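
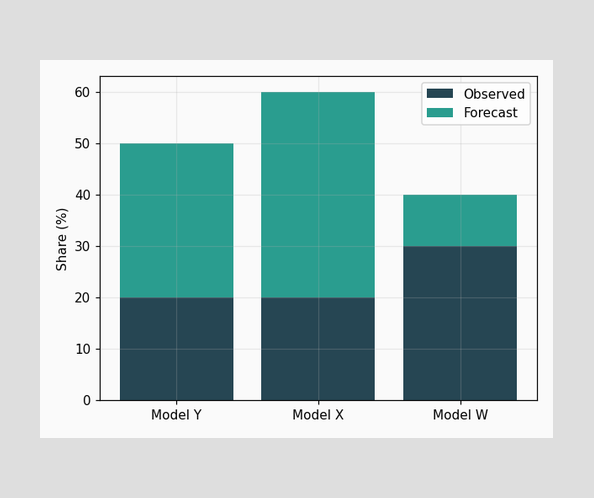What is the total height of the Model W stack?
The Model W stack's top reaches 40% on the y-axis.

40%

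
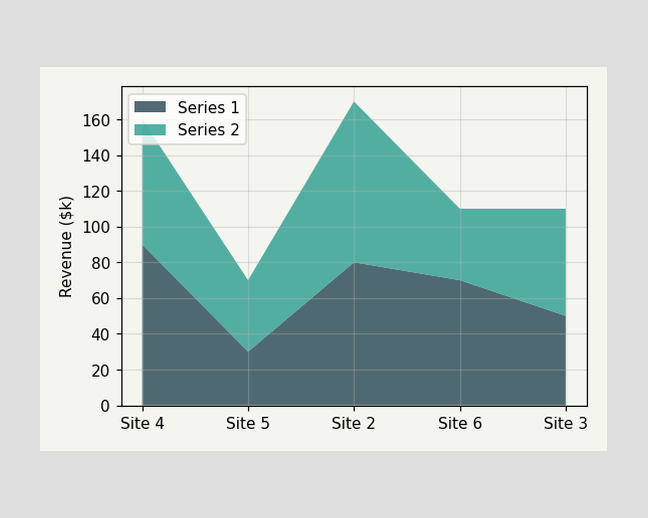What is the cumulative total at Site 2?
The stacked total at Site 2 reaches $170k.

$170k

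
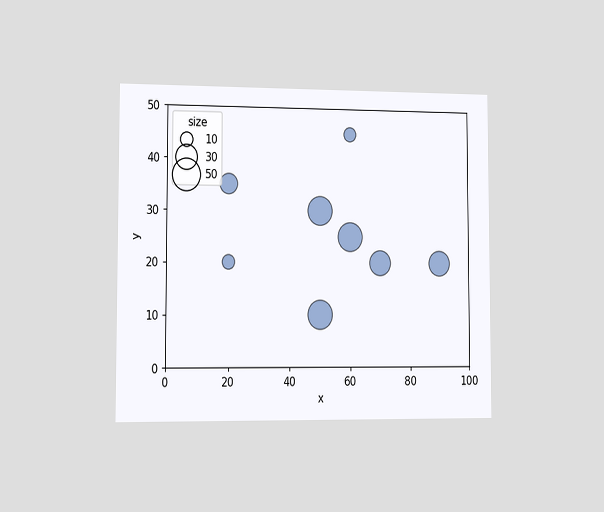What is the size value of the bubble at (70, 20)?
The chart is viewed slightly from the left. Matching the bubble at (70, 20) against the size legend gives 30.

30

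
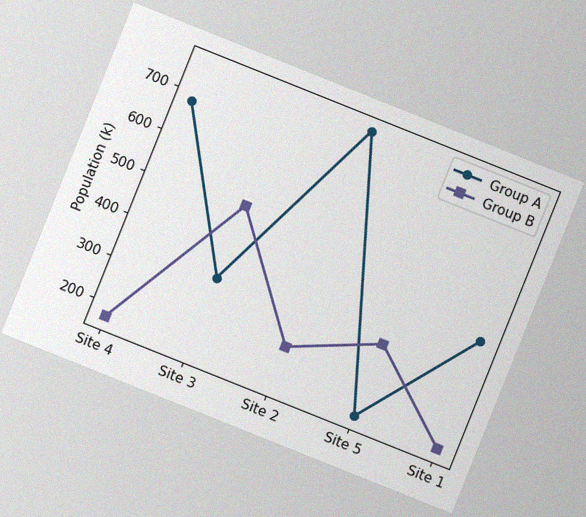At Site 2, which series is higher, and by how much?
Group A, by 510k

The chart is tilted about 22° clockwise, with some photo noise. At Site 2, Group A sits above the other line by 510k.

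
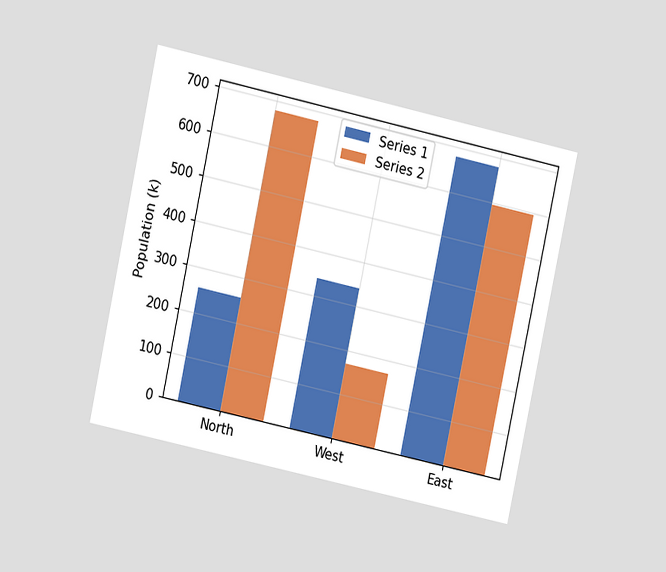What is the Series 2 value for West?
170k

The chart is tilted about 12° clockwise and viewed at a slight angle. The Series 2 bar at West reaches 170k on the y-axis.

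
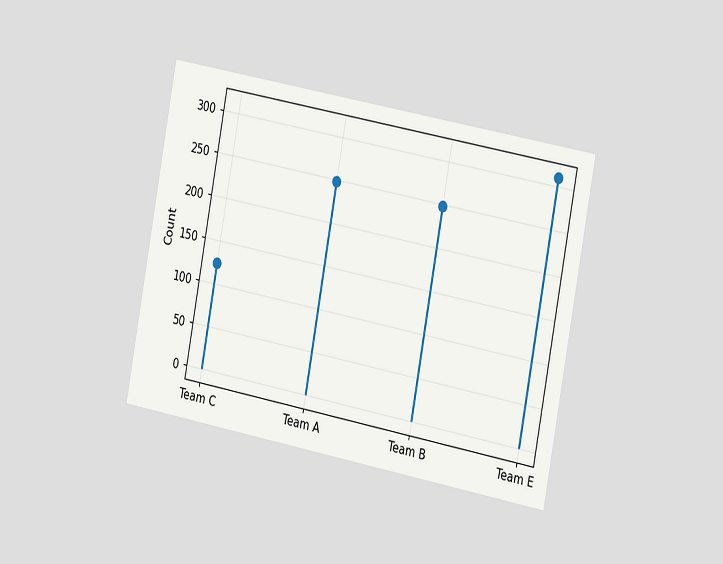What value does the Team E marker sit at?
310

The chart is tilted about 11° clockwise and viewed slightly from the right. The Team E marker sits at 310.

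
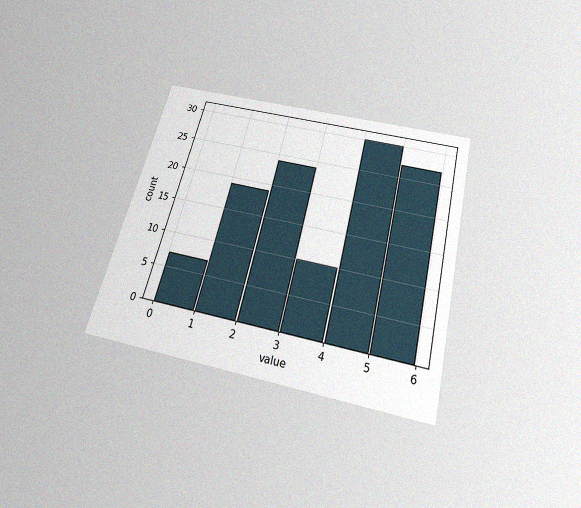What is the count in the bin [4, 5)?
The chart is tilted about 14° clockwise and viewed slightly from below, with some photo noise. The [4, 5) bin has height 30.

30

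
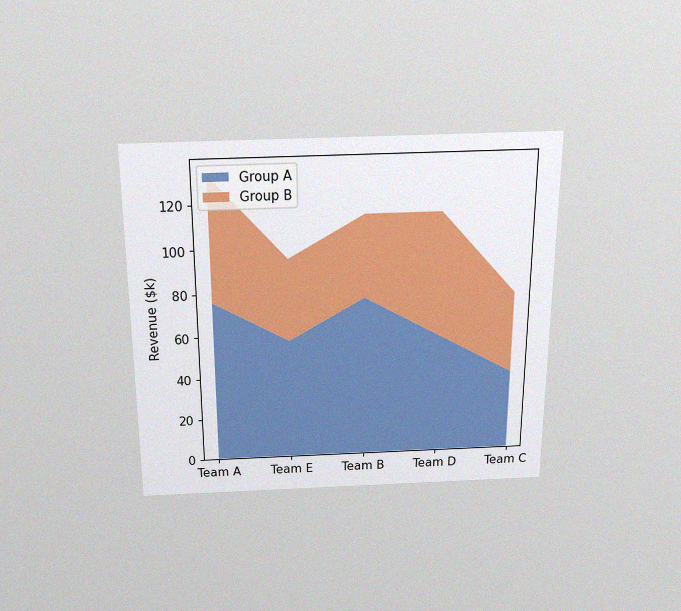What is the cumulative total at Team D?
The chart is viewed slightly from above, with some photo noise. The stacked total at Team D reaches $114k.

$114k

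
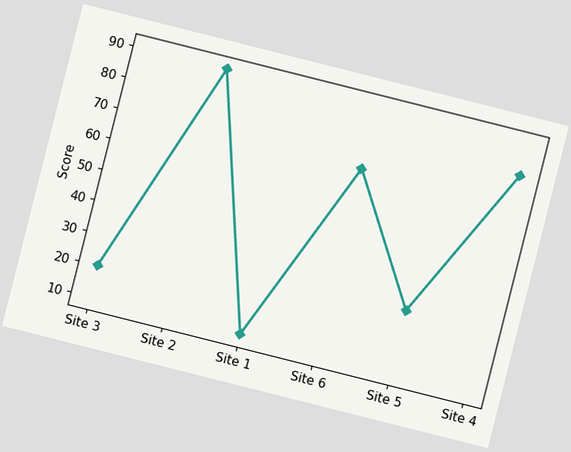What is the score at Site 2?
90

The chart is tilted about 14° clockwise. At Site 2, the line is at 90.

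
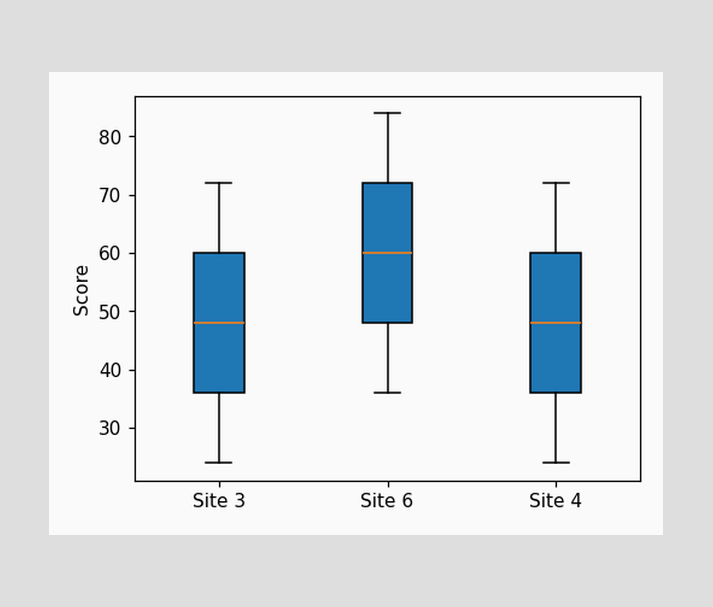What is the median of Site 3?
48

The median line in the Site 3 box sits at 48.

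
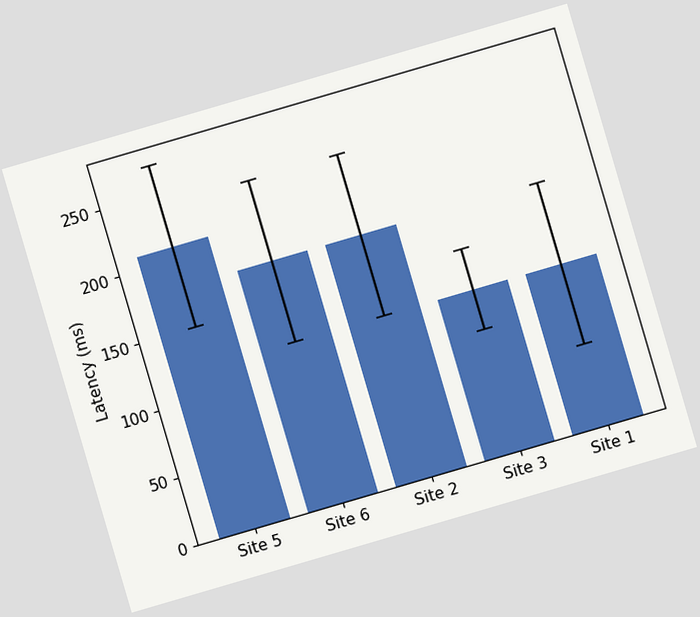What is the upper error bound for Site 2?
240ms

The chart is tilted about 16° counter-clockwise. The Site 2 bar's upper whisker reaches 240ms.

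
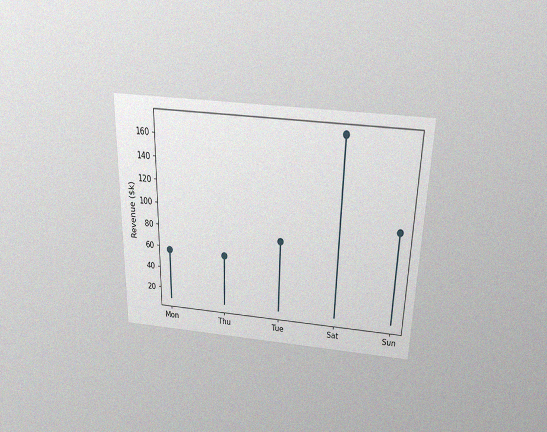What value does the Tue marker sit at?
$76k

The chart is viewed slightly from above, with some photo noise. The Tue marker sits at $76k.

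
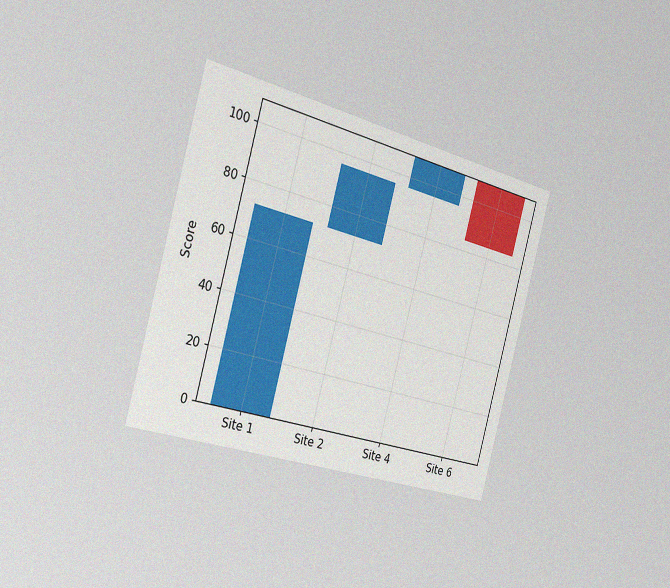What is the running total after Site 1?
The chart is tilted about 15° clockwise and viewed slightly from the left, with some photo noise. After Site 1 the running total reaches 72.

72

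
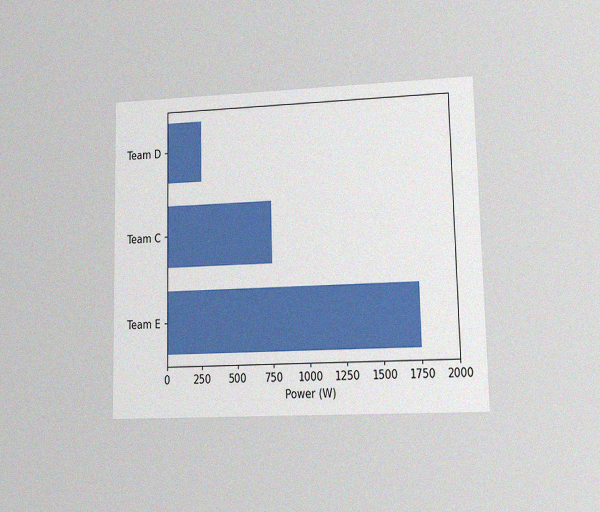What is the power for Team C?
The chart is viewed at a slight angle, with some photo noise. Reading along the chart's x-axis, the Team C bar reaches 750W.

750W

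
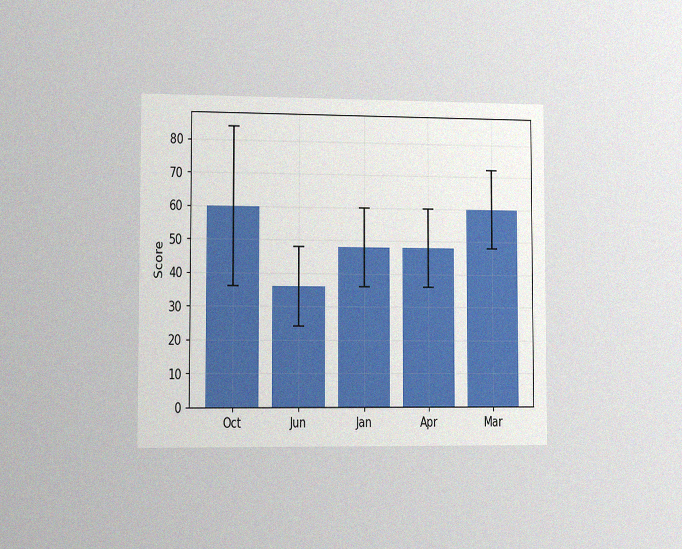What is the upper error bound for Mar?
The chart is viewed slightly from the left, with some photo noise. The Mar bar's upper whisker reaches 72.

72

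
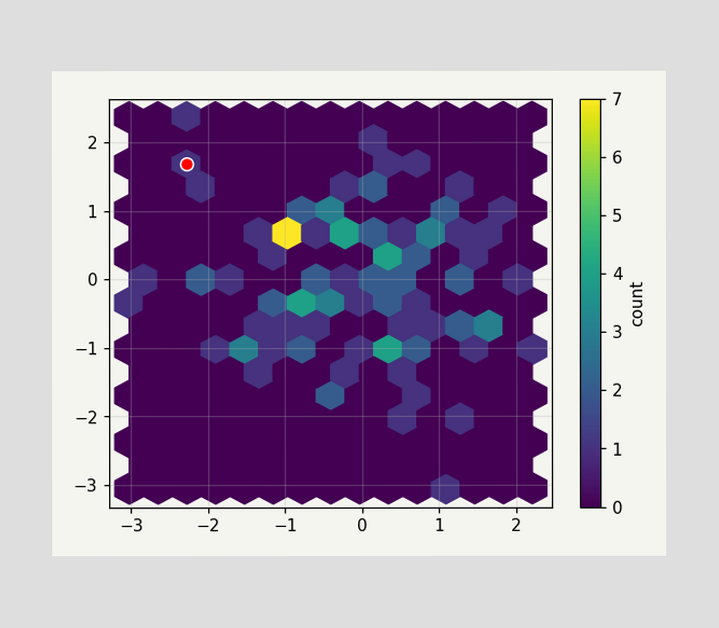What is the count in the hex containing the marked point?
1

The marked hex reads 1 on the colorbar.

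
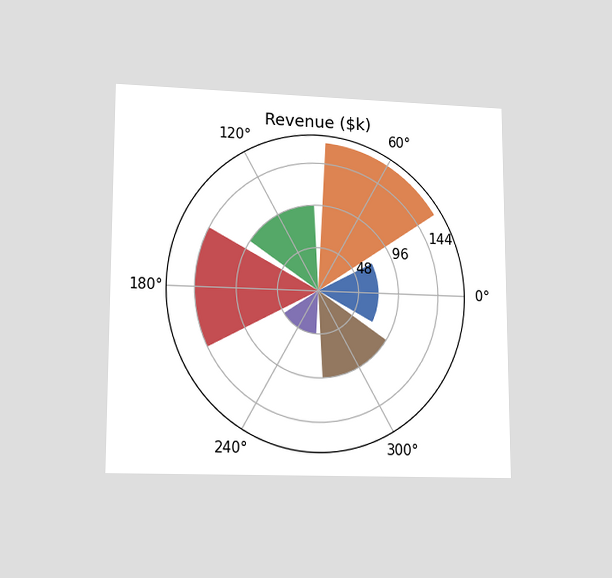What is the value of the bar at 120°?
The chart is viewed at a slight angle. The bar at 120° reaches $96k on the radial axis.

$96k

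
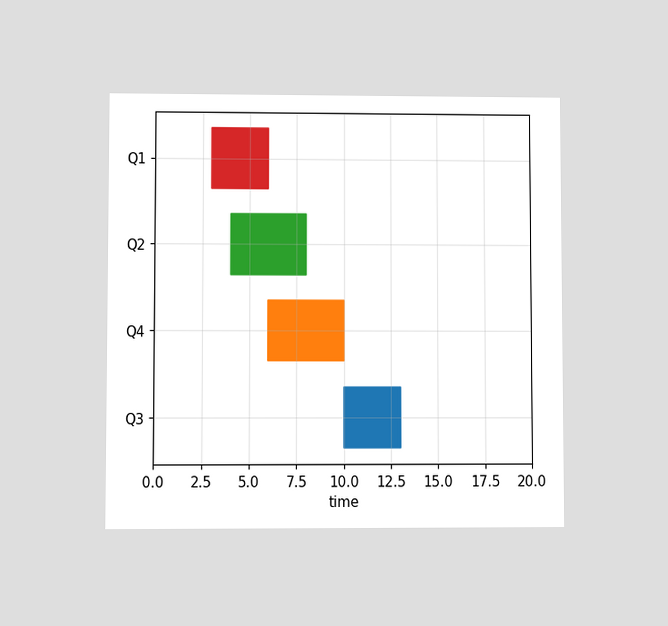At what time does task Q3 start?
10

The chart is viewed at a slight angle. The Q3 bar begins at t=10.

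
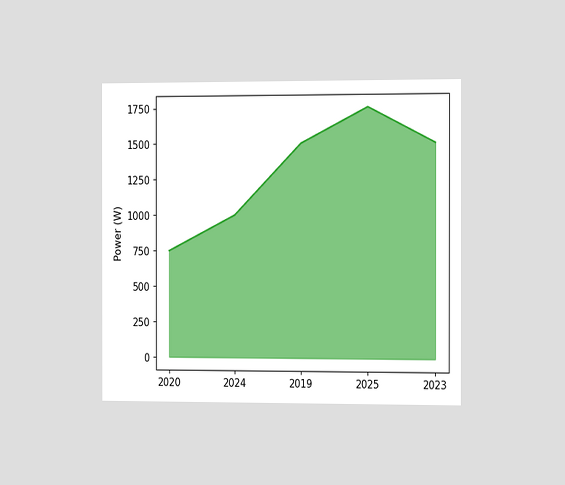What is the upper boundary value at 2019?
1500W

The chart is viewed slightly from the right. At 2019 the upper boundary is at 1500W.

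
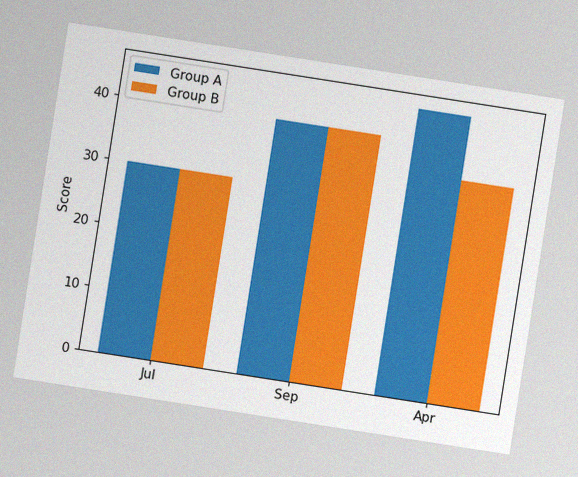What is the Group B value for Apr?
35

The chart is tilted about 9° clockwise, with some photo noise. The Group B bar at Apr reaches 35 on the y-axis.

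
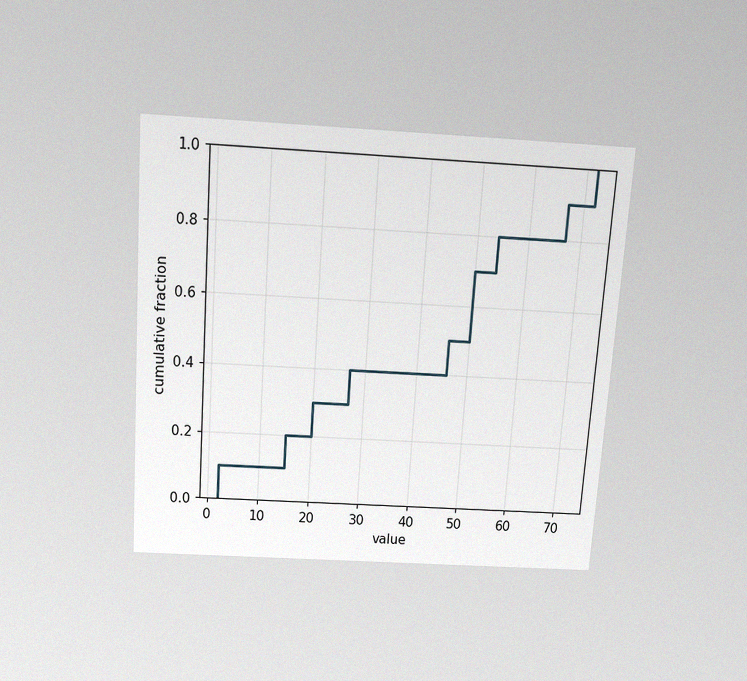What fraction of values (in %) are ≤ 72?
100%

The chart is tilted about 4° clockwise and viewed slightly from above, with some photo noise. At x=72 the ECDF step is at 100%.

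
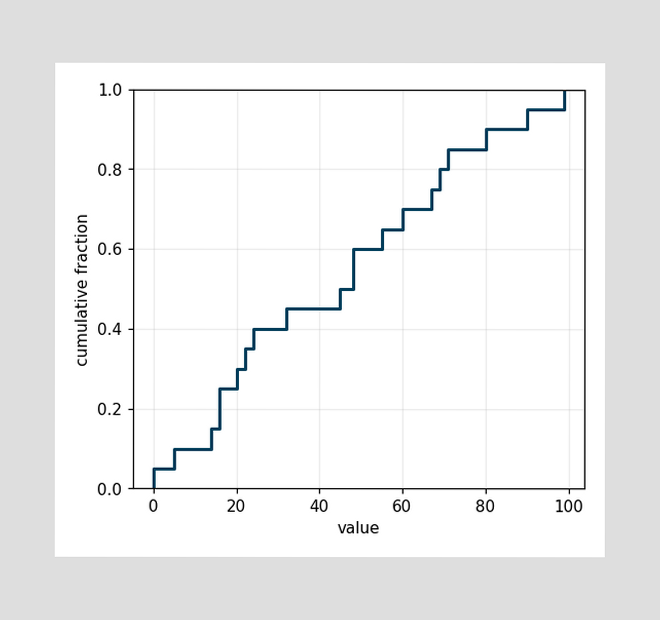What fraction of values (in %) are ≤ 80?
At x=80 the ECDF step is at 90%.

90%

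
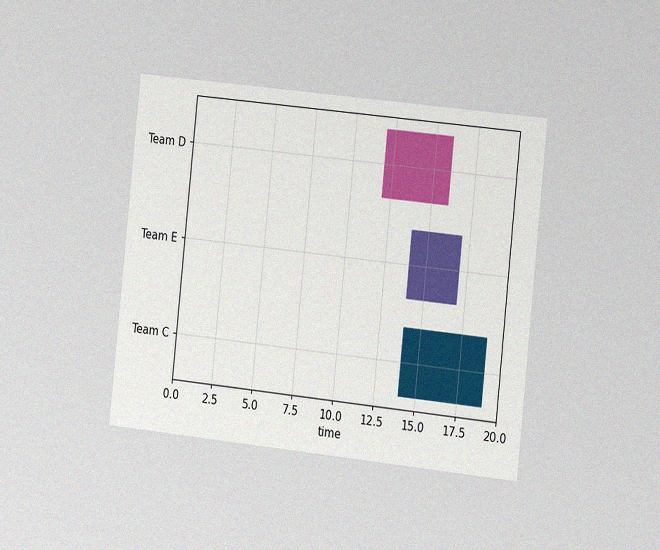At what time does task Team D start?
The chart is tilted about 6° clockwise and viewed slightly from the right, with some photo noise. The Team D bar begins at t=12.

12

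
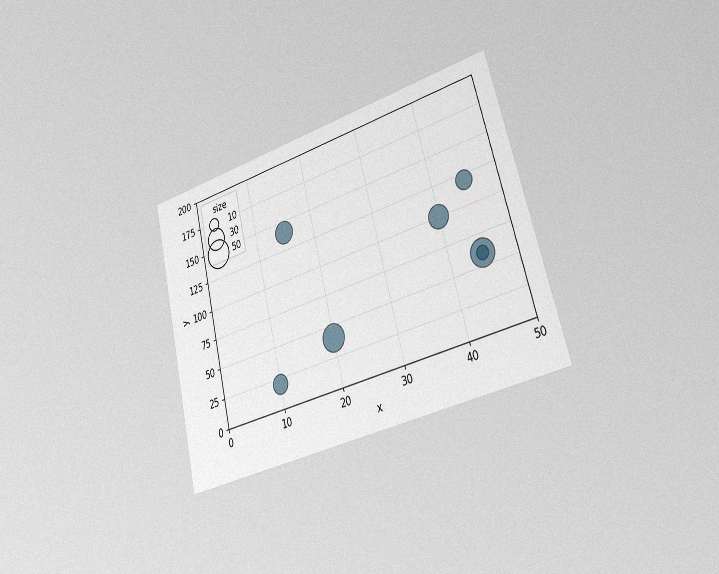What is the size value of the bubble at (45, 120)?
The chart is tilted about 14° counter-clockwise and viewed slightly from the right, with some photo noise. Matching the bubble at (45, 120) against the size legend gives 20.

20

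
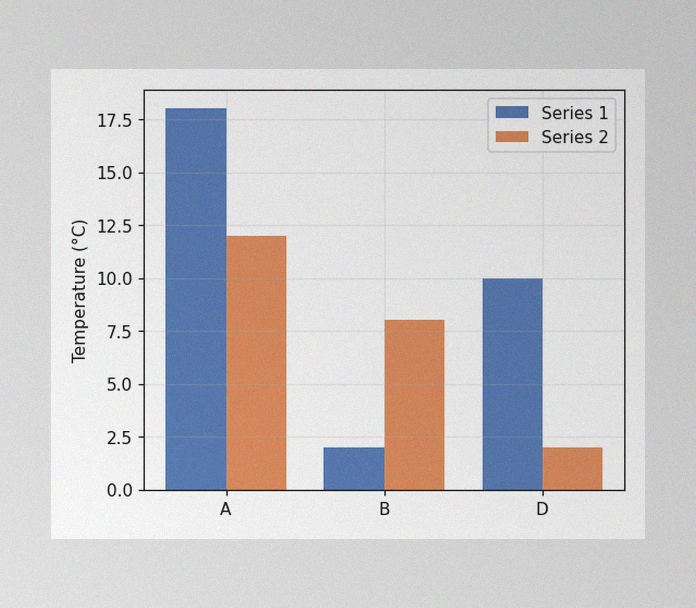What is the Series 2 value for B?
8°C

The image has some photo noise and uneven lighting. The Series 2 bar at B reaches 8°C on the y-axis.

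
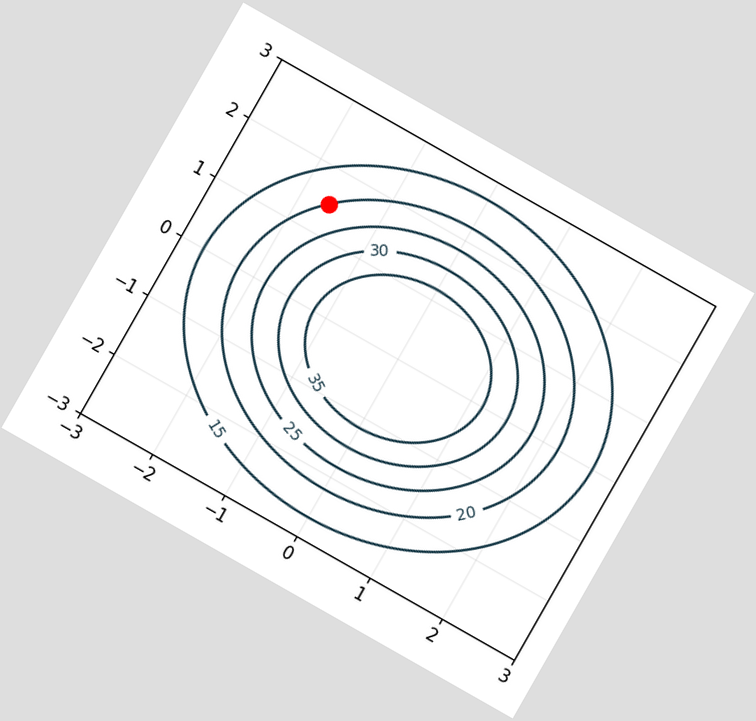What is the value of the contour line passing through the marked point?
20

The chart is tilted about 30° clockwise. The marked point sits on the contour labelled 20.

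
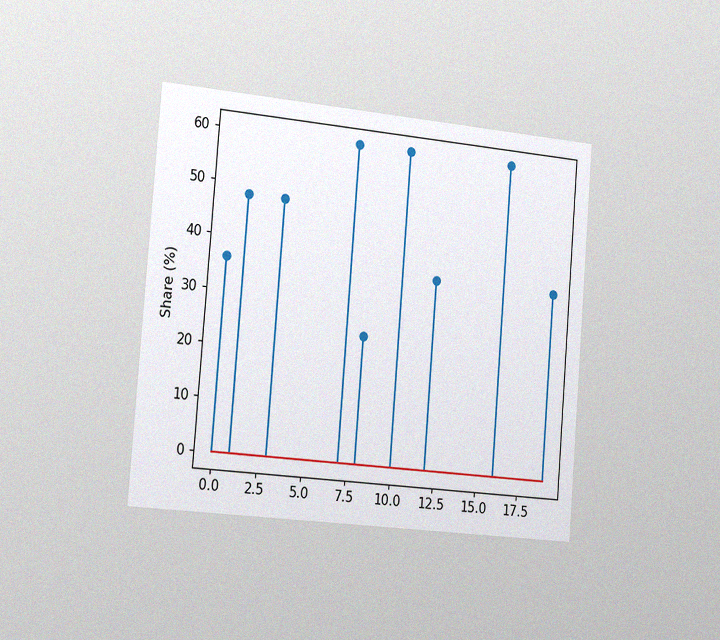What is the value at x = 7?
The chart is tilted about 5° clockwise and viewed slightly from the left, with some photo noise. The stem at x=7 reaches 60%.

60%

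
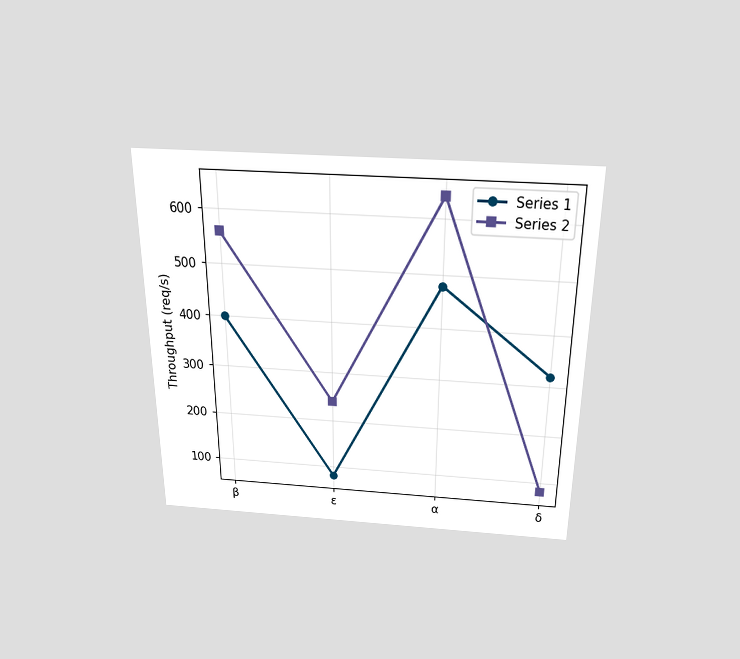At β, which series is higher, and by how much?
The chart is viewed slightly from above. At β, Series 2 sits above the other line by 160req/s.

Series 2, by 160req/s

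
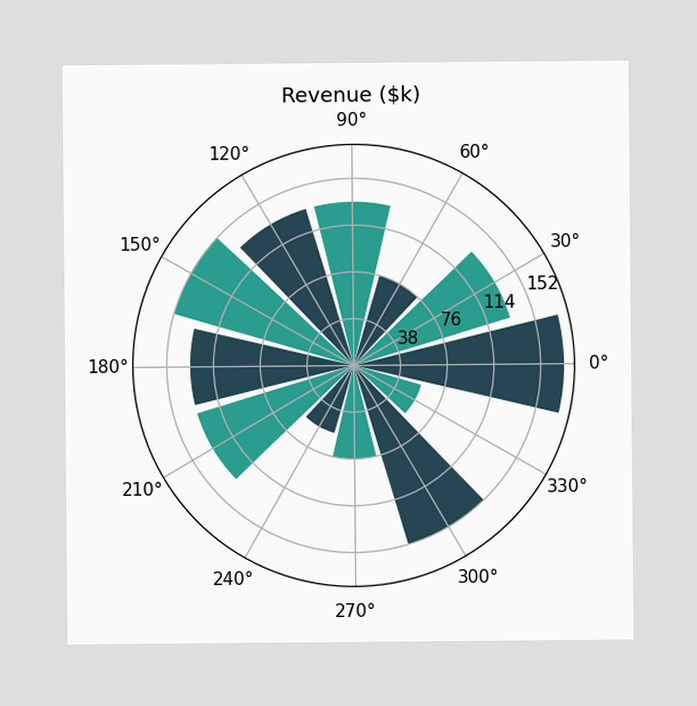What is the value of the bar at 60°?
The bar at 60° reaches $76k on the radial axis.

$76k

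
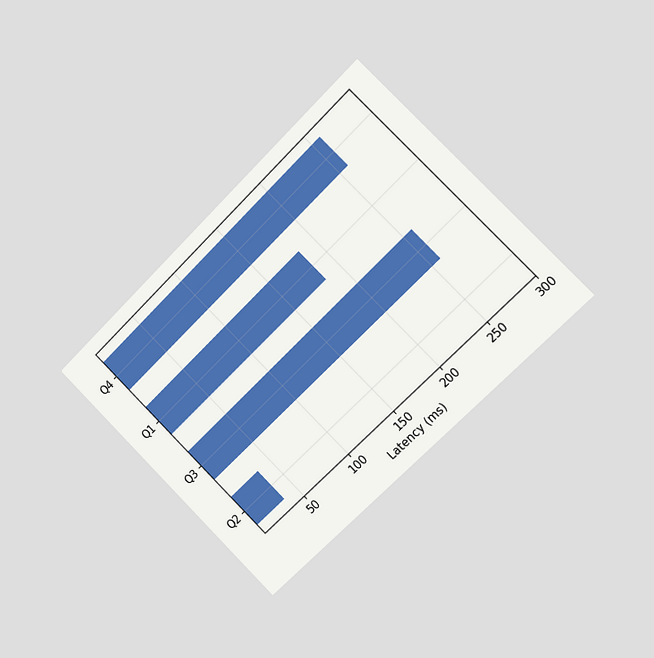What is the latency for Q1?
The chart is tilted about 45° counter-clockwise and viewed slightly from the right. Reading along the chart's x-axis, the Q1 bar reaches 185ms.

185ms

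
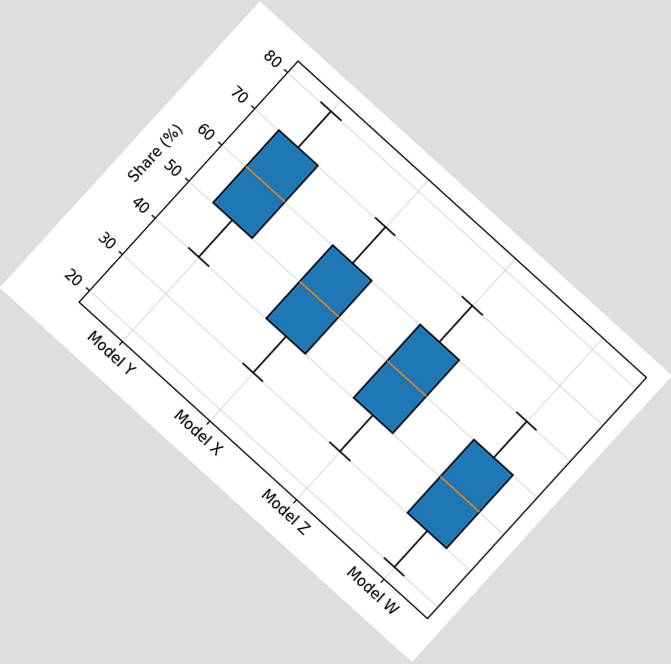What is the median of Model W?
40%

The chart is tilted about 42° clockwise. The median line in the Model W box sits at 40%.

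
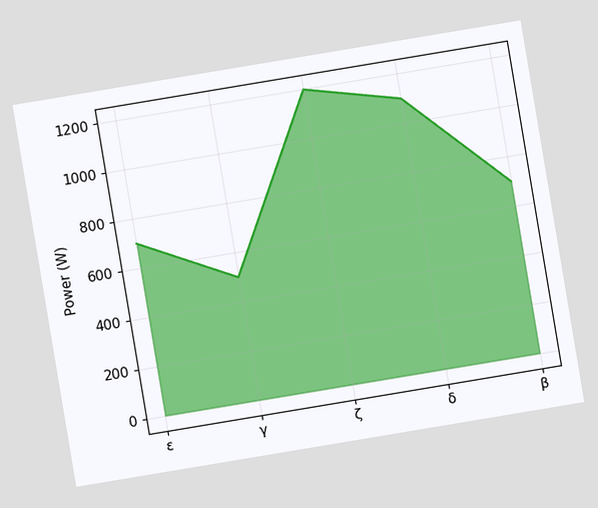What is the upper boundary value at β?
700W

The chart is tilted about 9° counter-clockwise. At β the upper boundary is at 700W.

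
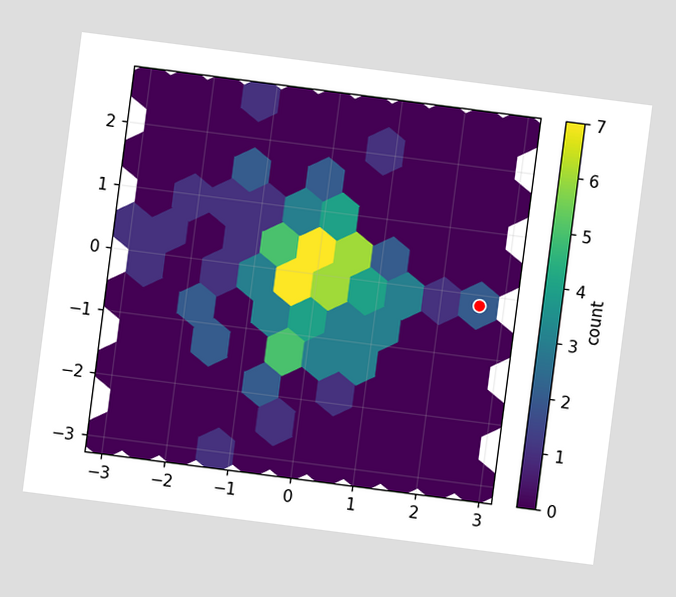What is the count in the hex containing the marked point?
2

The chart is tilted about 7° clockwise. The marked hex reads 2 on the colorbar.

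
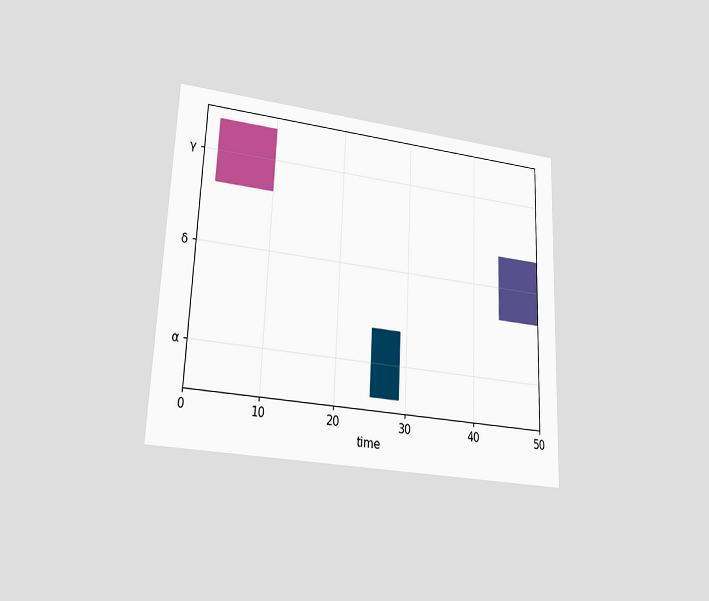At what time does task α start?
The chart is tilted about 2° clockwise and viewed at a slight angle. The α bar begins at t=25.

25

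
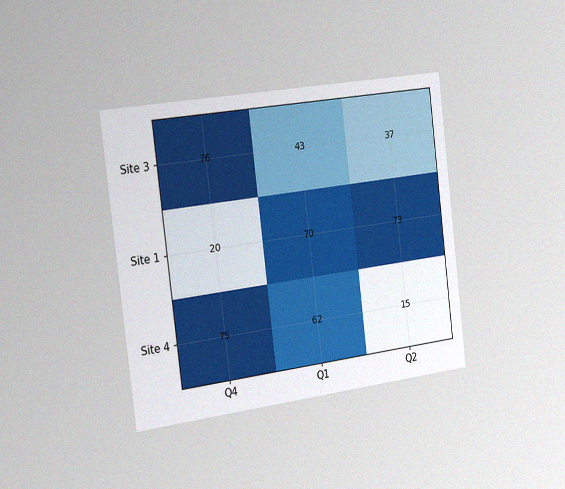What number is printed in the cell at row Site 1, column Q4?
20

The chart is tilted about 7° counter-clockwise and viewed slightly from the left, with some photo noise. The (Site 1, Q4) cell reads 20.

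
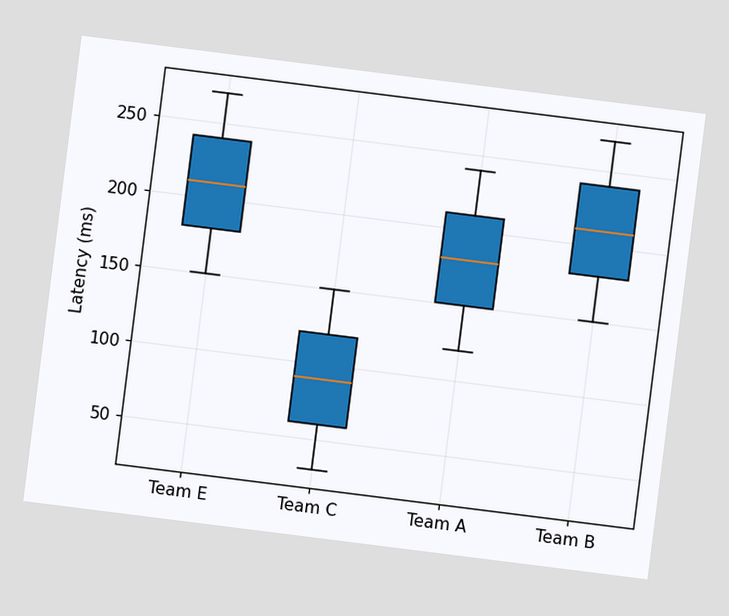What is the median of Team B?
210ms

The chart is tilted about 7° clockwise. The median line in the Team B box sits at 210ms.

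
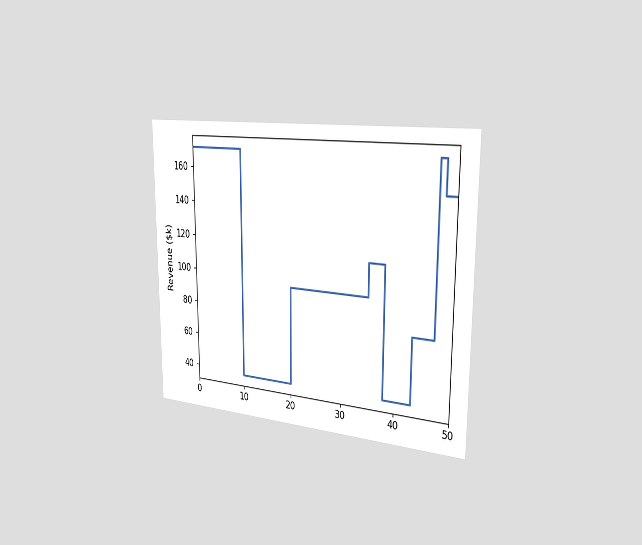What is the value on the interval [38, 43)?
$38k

The chart is viewed slightly from the right. On [38, 43) the step sits at $38k.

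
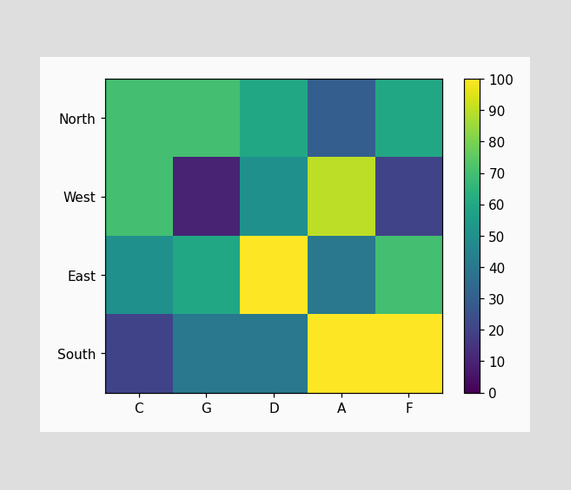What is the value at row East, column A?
Matching cell (East, A) against the colorbar gives 40.

40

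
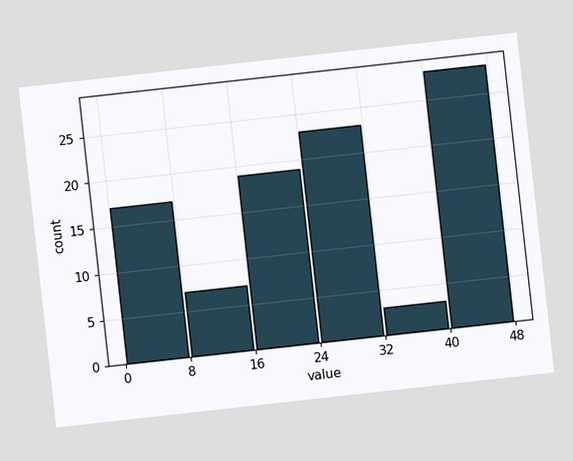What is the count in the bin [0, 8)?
The chart is tilted about 6° counter-clockwise. The [0, 8) bin has height 17.

17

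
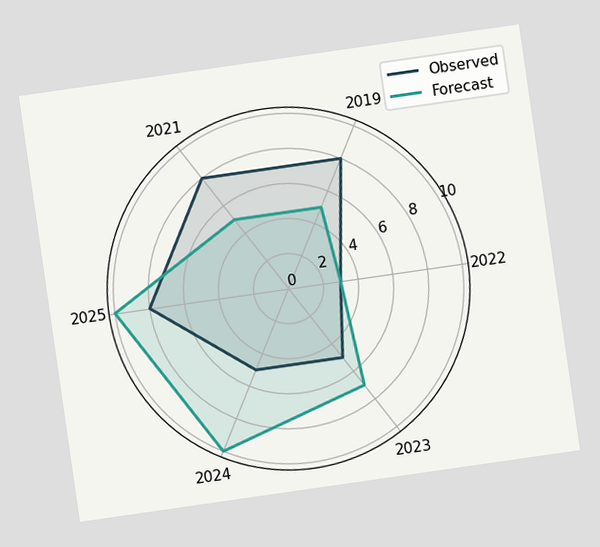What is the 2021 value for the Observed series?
The chart is tilted about 8° counter-clockwise. On the 2021 axis, Observed reaches 8.

8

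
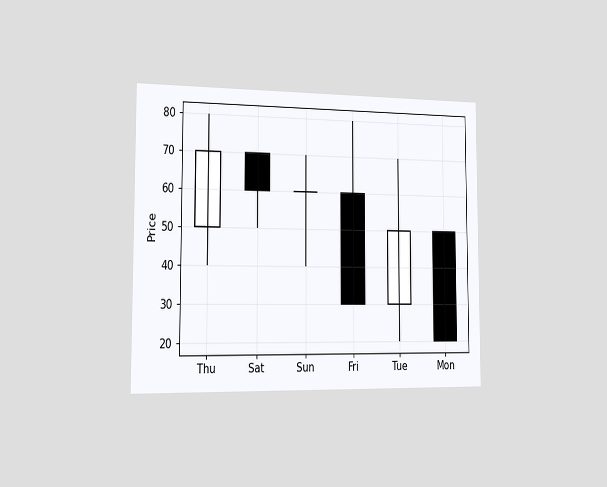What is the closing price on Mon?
The chart is viewed slightly from the left. The Mon candle closes at 20.

20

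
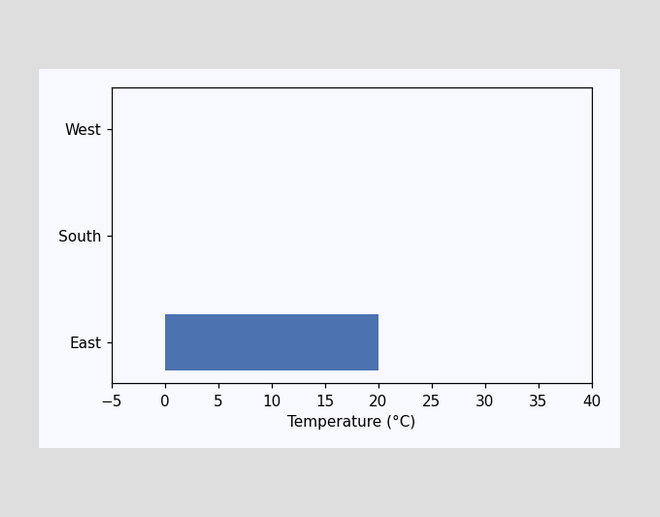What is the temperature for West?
0°C

Reading along the chart's x-axis, the West bar reaches 0°C.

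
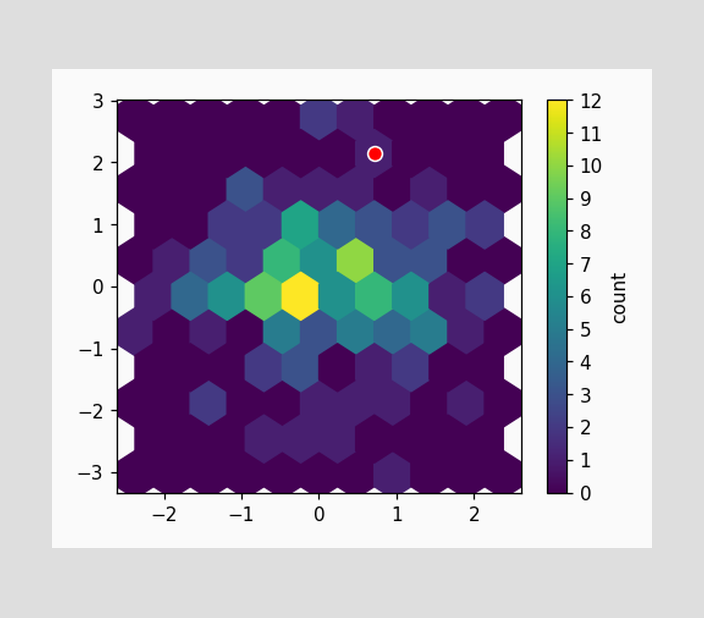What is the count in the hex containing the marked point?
The marked hex reads 1 on the colorbar.

1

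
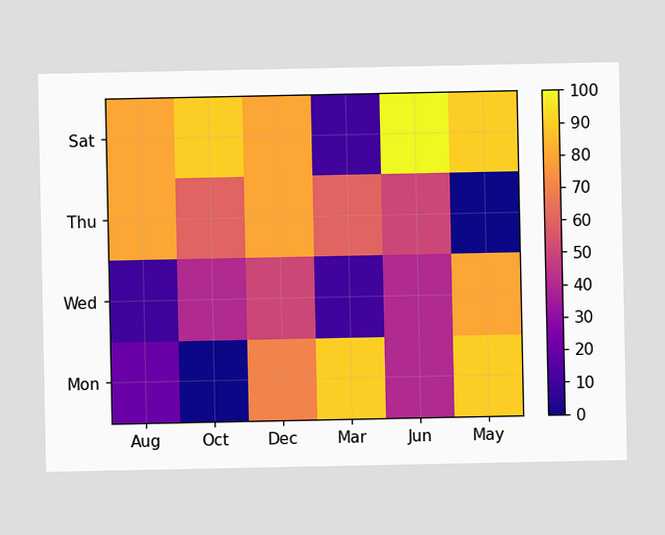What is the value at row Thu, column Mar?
60

Matching cell (Thu, Mar) against the colorbar gives 60.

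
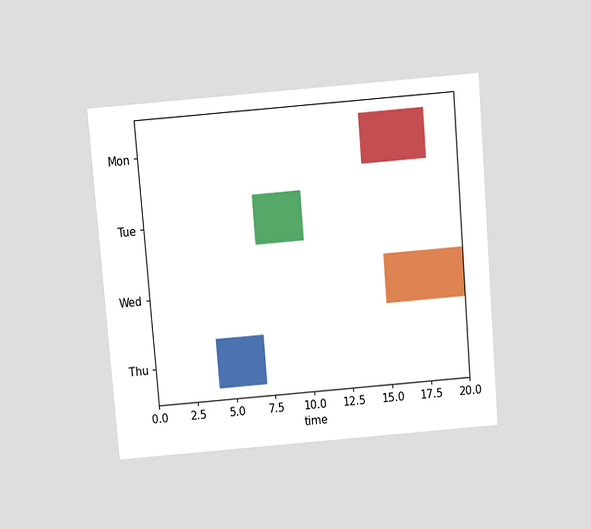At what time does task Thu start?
The chart is tilted about 5° counter-clockwise and viewed slightly from above. The Thu bar begins at t=4.

4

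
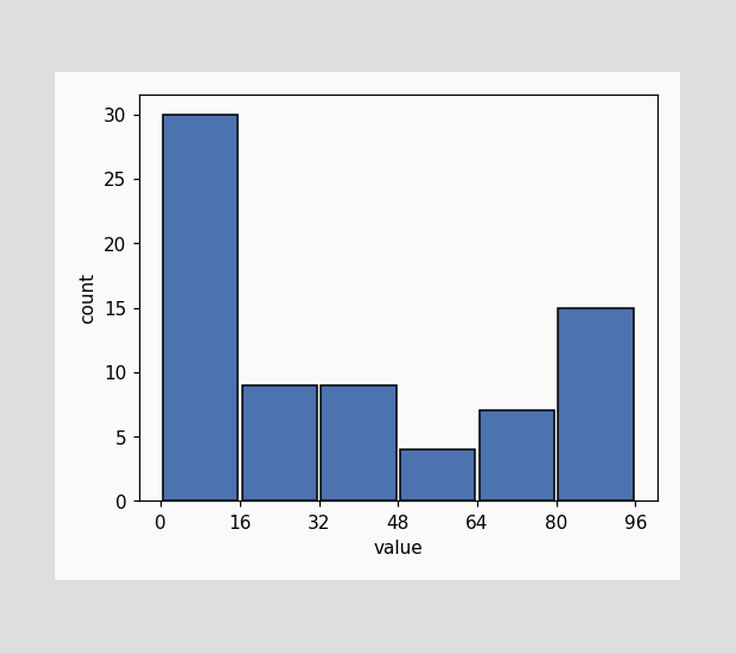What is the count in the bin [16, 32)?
9

The [16, 32) bin has height 9.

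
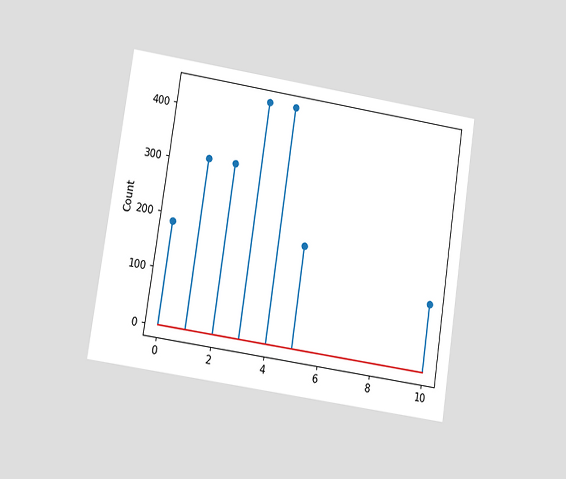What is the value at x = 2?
The chart is tilted about 9° clockwise and viewed at a slight angle. The stem at x=2 reaches 310.

310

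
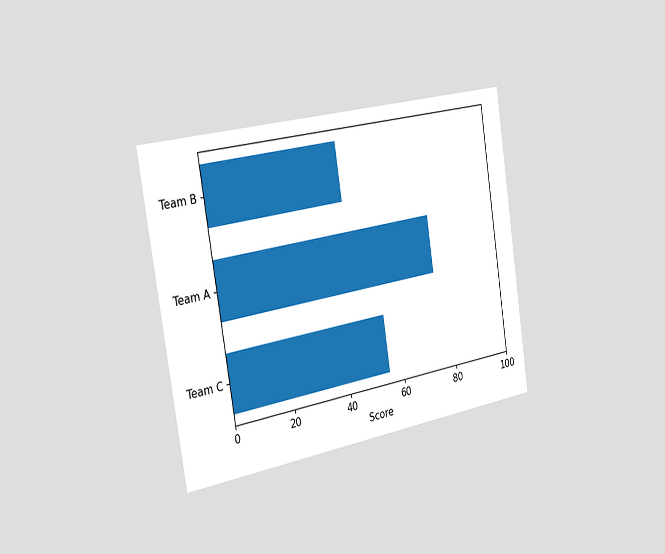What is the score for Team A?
The chart is tilted about 9° counter-clockwise and viewed slightly from the left. Reading along the chart's x-axis, the Team A bar reaches 75.

75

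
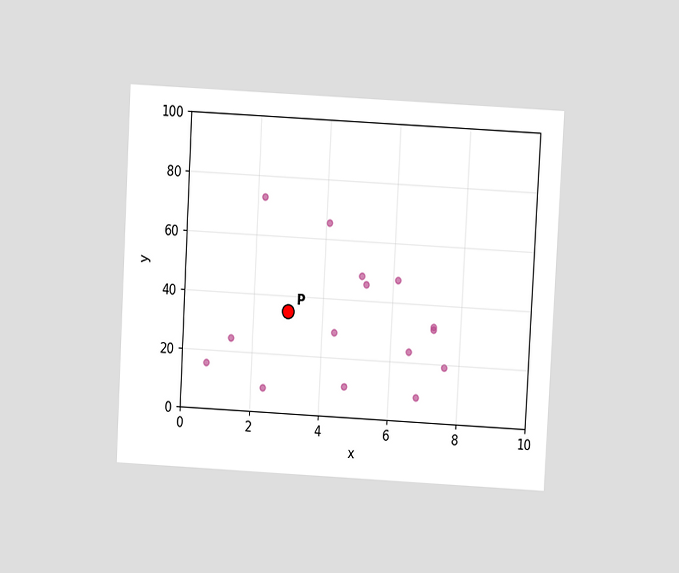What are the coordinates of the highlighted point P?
(3, 35)

The chart is tilted about 3° clockwise and viewed at a slight angle. Following the gridlines from P to each axis, P sits at (3, 35).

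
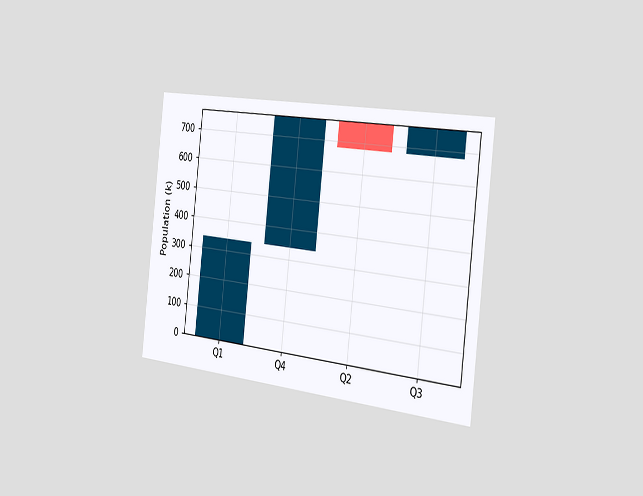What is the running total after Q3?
765k

The chart is tilted about 6° clockwise and viewed slightly from the right. After Q3 the running total reaches 765k.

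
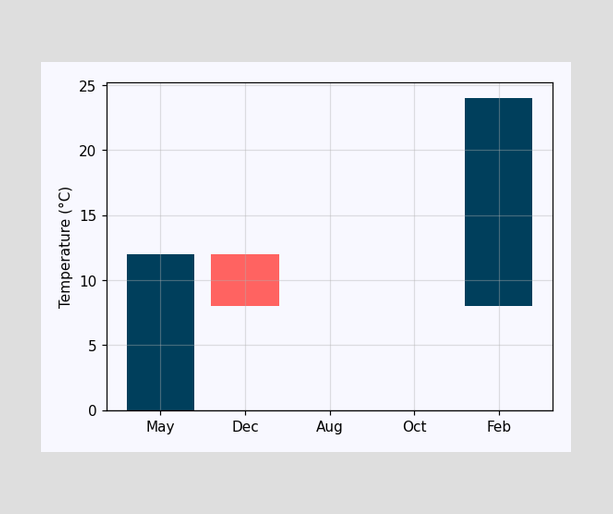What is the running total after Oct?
8°C

After Oct the running total reaches 8°C.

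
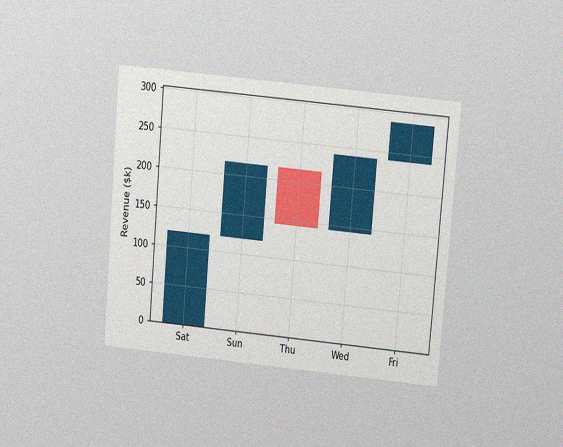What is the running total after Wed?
$240k

The chart is tilted about 5° clockwise and viewed slightly from above, with some photo noise. After Wed the running total reaches $240k.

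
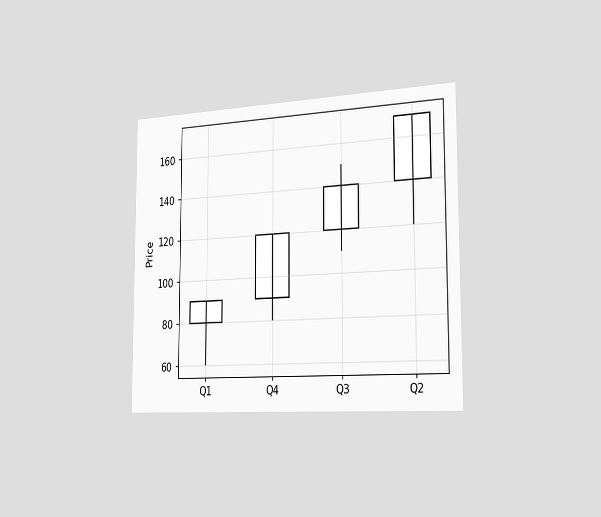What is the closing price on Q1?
The chart is viewed slightly from the right. The Q1 candle closes at 90.

90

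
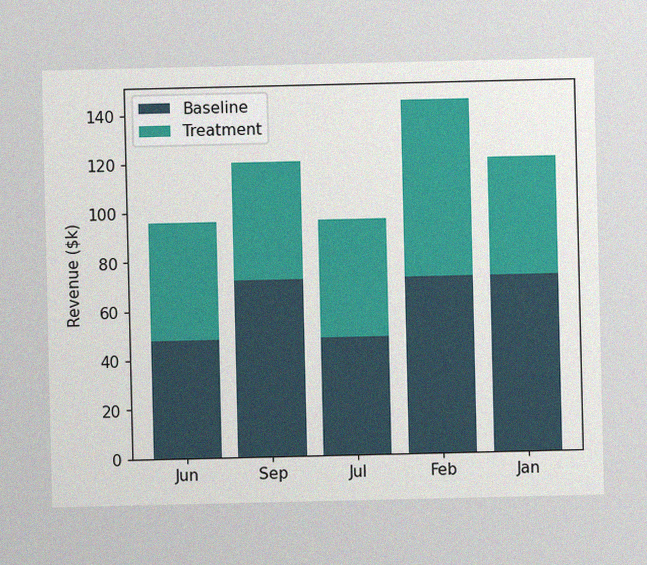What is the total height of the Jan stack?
$120k

The image has some photo noise and uneven lighting. The Jan stack's top reaches $120k on the y-axis.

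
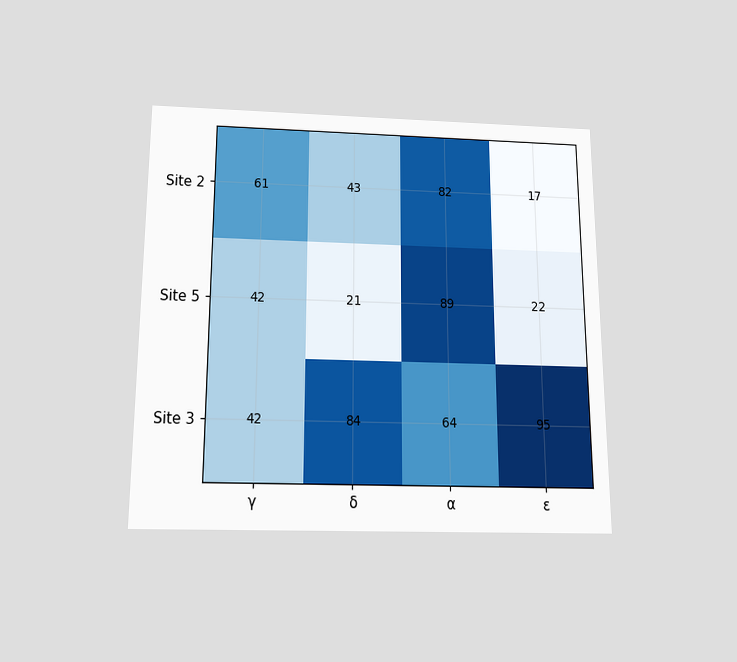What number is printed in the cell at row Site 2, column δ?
43

The chart is viewed slightly from below. The (Site 2, δ) cell reads 43.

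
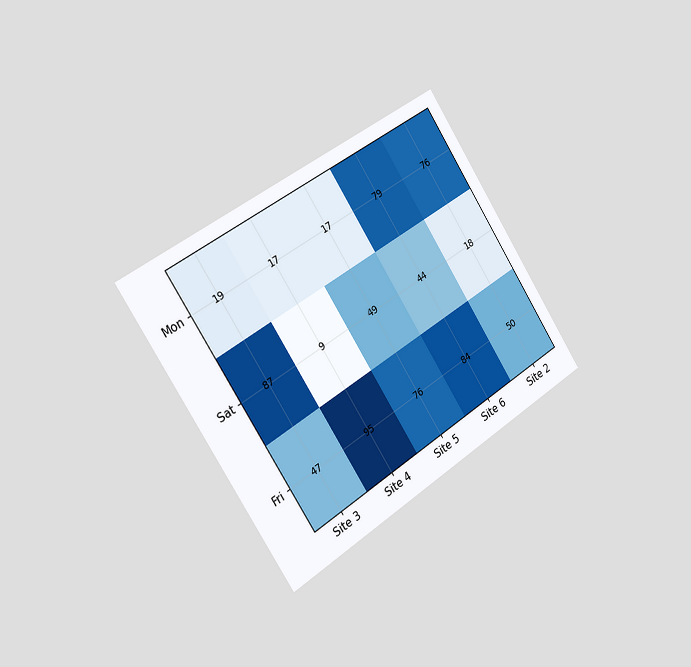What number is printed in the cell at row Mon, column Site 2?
The chart is tilted about 33° counter-clockwise and viewed slightly from the left. The (Mon, Site 2) cell reads 76.

76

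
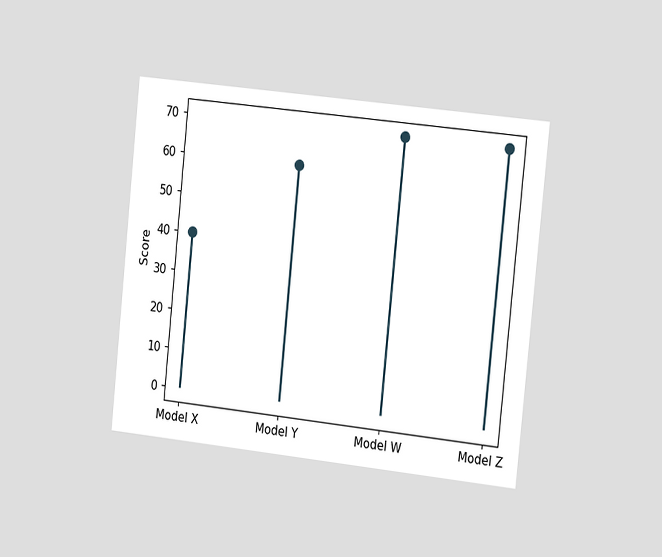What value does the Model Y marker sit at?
60

The chart is tilted about 6° clockwise and viewed slightly from the right. The Model Y marker sits at 60.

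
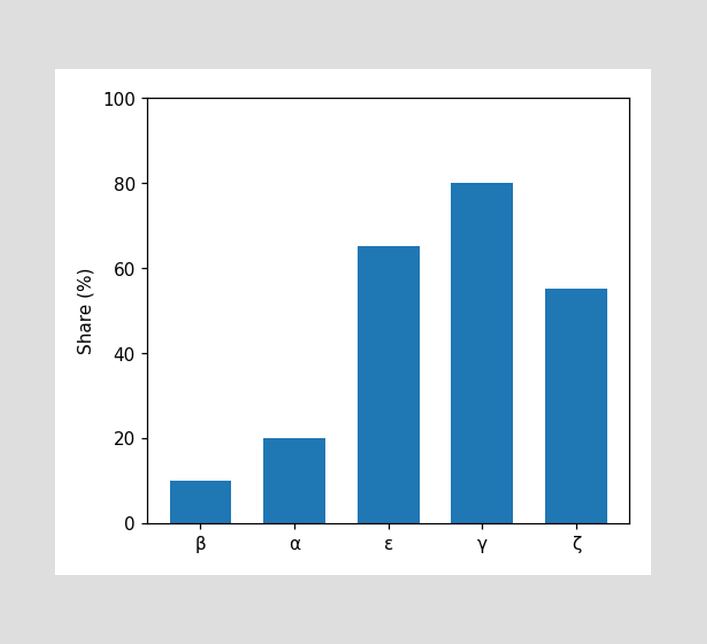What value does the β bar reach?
Reading along the chart's y-axis, the β bar reaches 10%.

10%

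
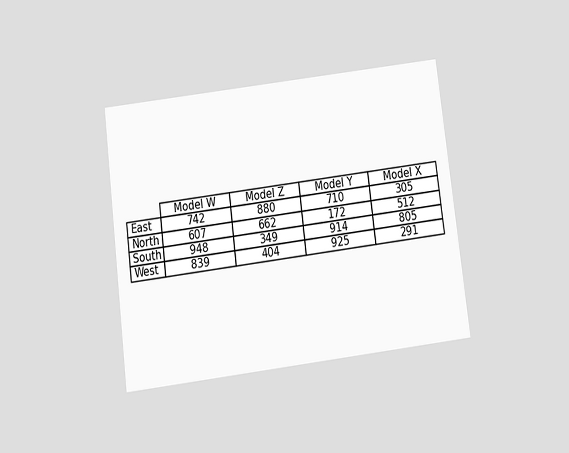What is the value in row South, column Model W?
The chart is tilted about 7° counter-clockwise and viewed slightly from below. The (South, Model W) cell reads 948.

948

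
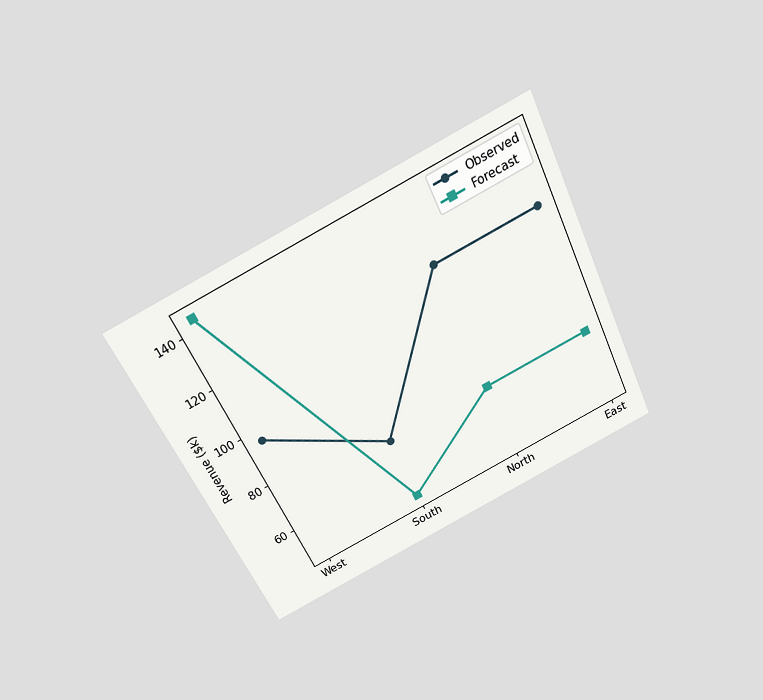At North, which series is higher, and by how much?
The chart is tilted about 26° counter-clockwise and viewed slightly from above. At North, Observed sits above the other line by $48k.

Observed, by $48k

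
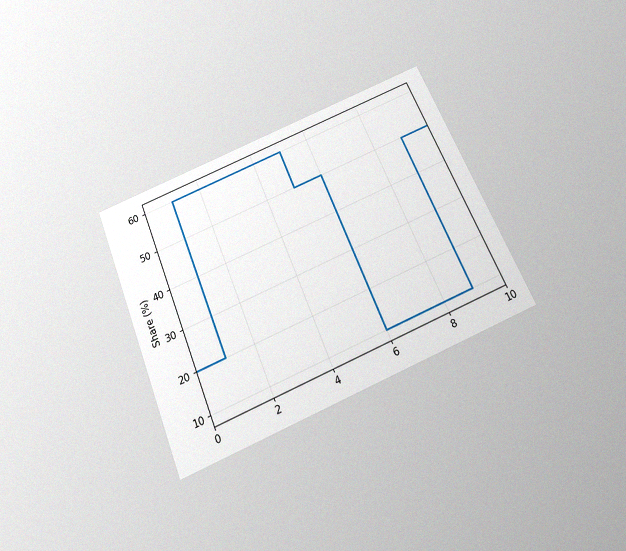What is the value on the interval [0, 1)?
The chart is tilted about 23° counter-clockwise and viewed slightly from below, with some photo noise. On [0, 1) the step sits at 20%.

20%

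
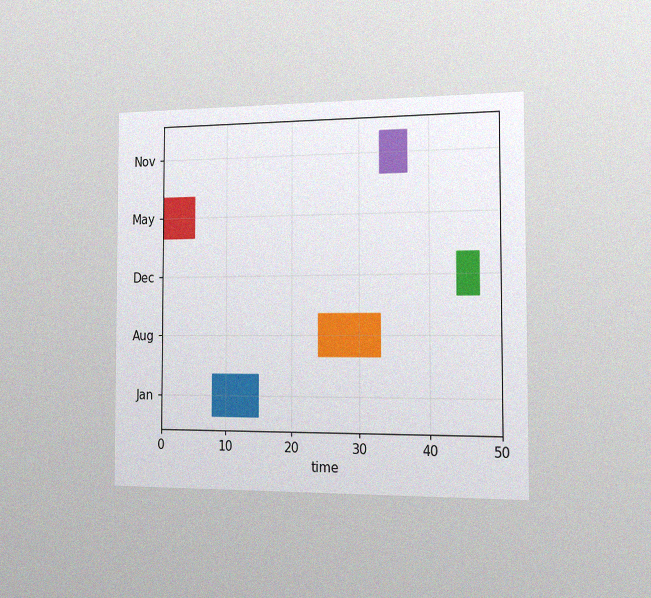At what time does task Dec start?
The chart is viewed slightly from the right, with some photo noise. The Dec bar begins at t=44.

44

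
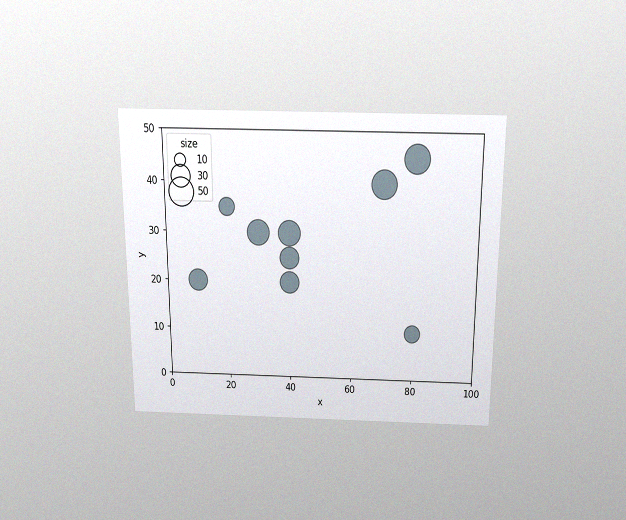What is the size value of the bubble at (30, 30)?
40

The chart is viewed slightly from above, with some photo noise. Matching the bubble at (30, 30) against the size legend gives 40.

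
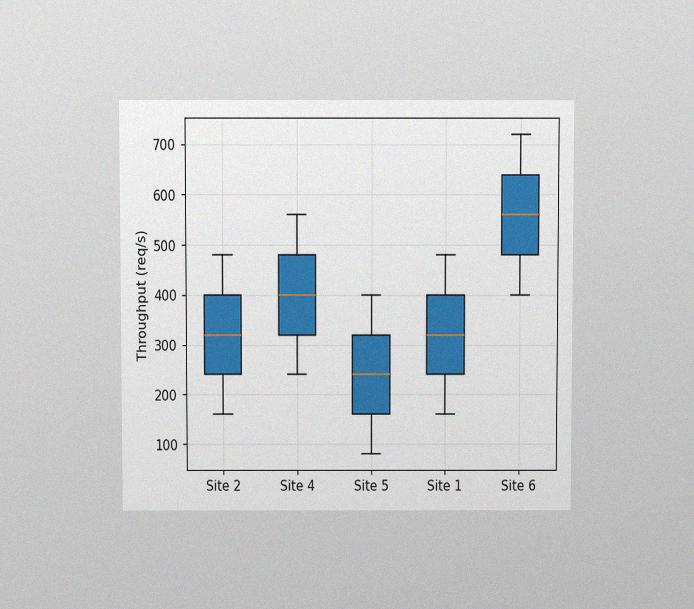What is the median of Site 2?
The chart is viewed slightly from above, with some photo noise. The median line in the Site 2 box sits at 320req/s.

320req/s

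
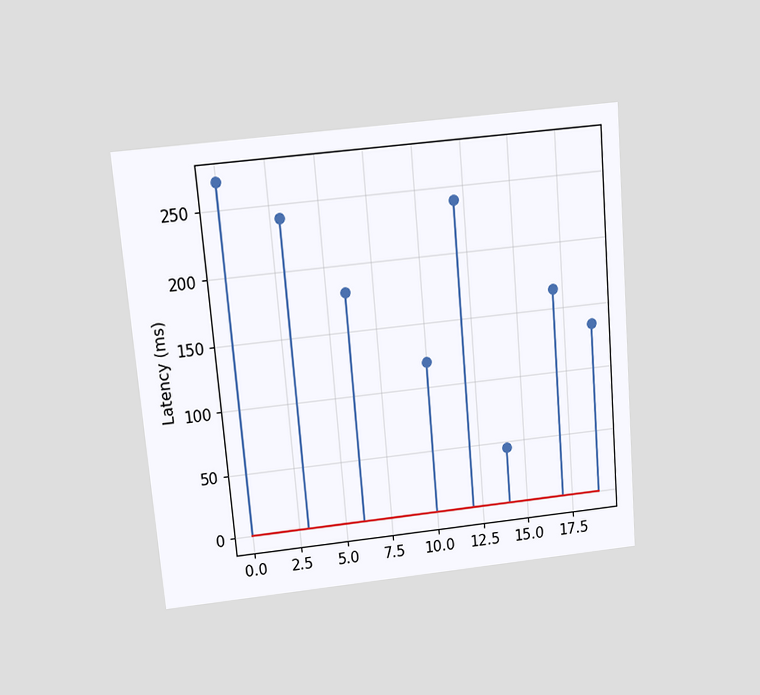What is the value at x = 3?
240ms

The chart is tilted about 5° counter-clockwise and viewed slightly from above. The stem at x=3 reaches 240ms.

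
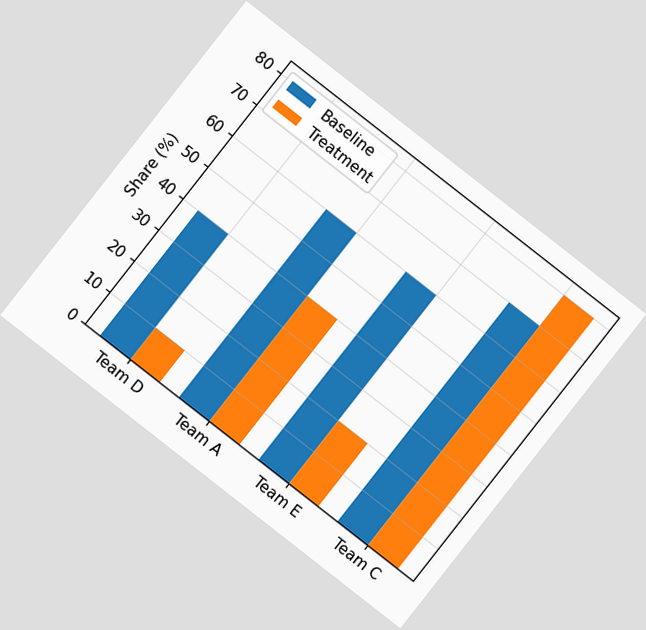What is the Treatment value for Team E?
The chart is tilted about 38° clockwise. The Treatment bar at Team E reaches 20% on the y-axis.

20%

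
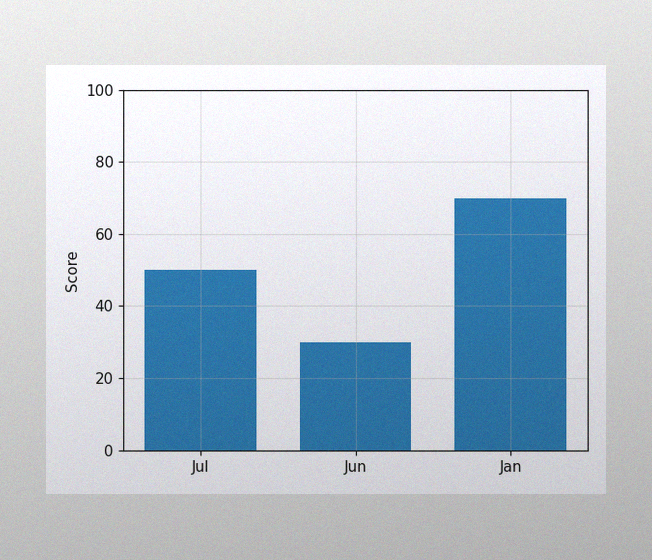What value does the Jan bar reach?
The image has some photo noise and uneven lighting. Reading along the chart's y-axis, the Jan bar reaches 70.

70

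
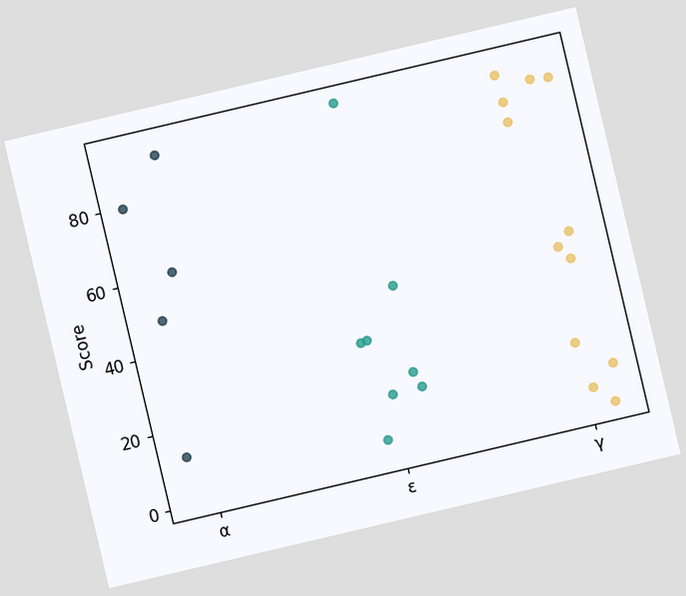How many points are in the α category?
The chart is tilted about 13° counter-clockwise. Counting the markers in the α column gives 5.

5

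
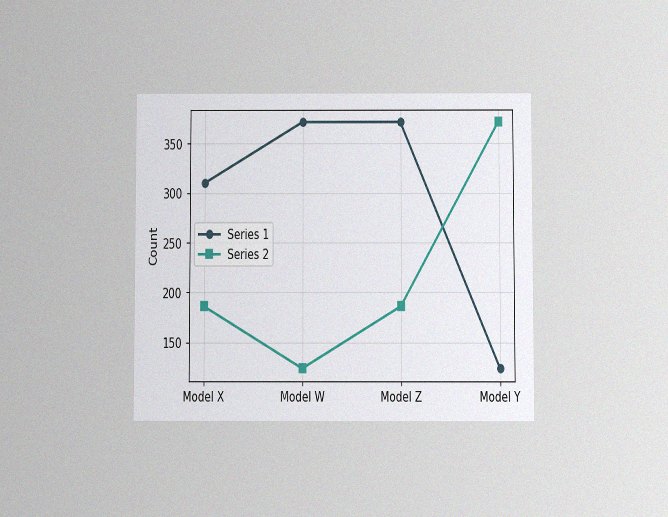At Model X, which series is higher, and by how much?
Series 1, by 124

The chart is viewed slightly from below, with some photo noise. At Model X, Series 1 sits above the other line by 124.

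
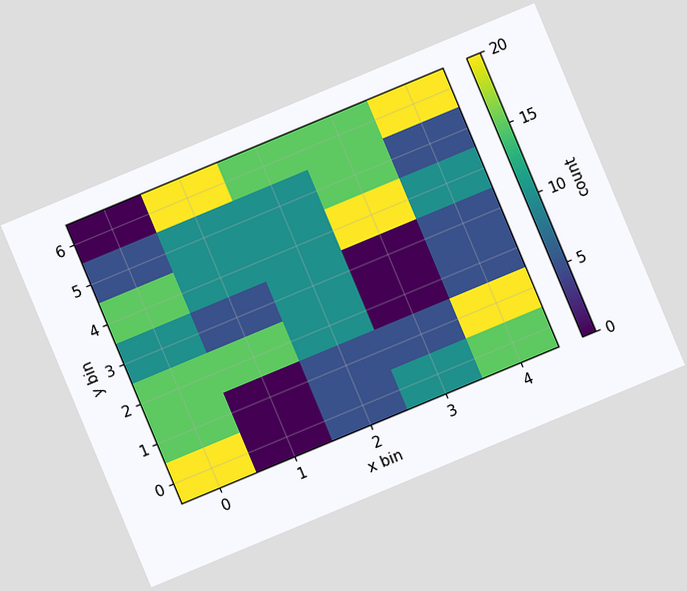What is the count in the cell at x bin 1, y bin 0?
The chart is tilted about 23° counter-clockwise. Matching the cell (1, 0) against the colorbar gives 0.

0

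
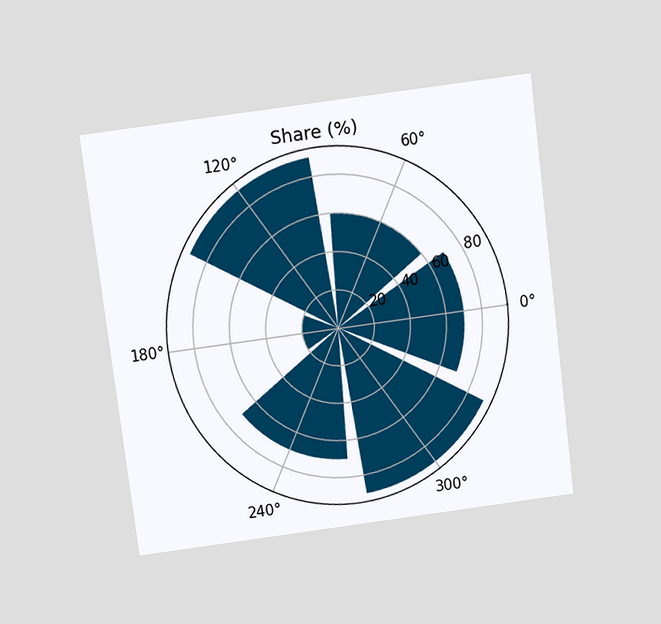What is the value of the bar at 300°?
90%

The chart is tilted about 7° counter-clockwise and viewed slightly from above. The bar at 300° reaches 90% on the radial axis.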